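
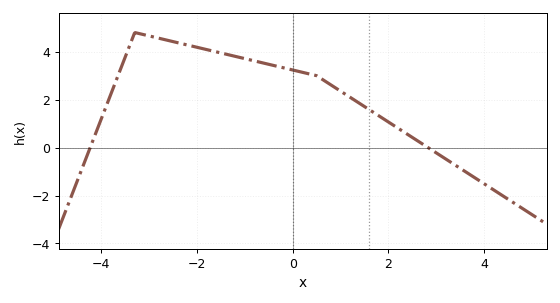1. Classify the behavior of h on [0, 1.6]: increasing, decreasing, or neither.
decreasing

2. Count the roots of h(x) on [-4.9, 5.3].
2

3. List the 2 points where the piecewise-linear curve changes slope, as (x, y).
(-3.3, 4.8); (0.5, 3)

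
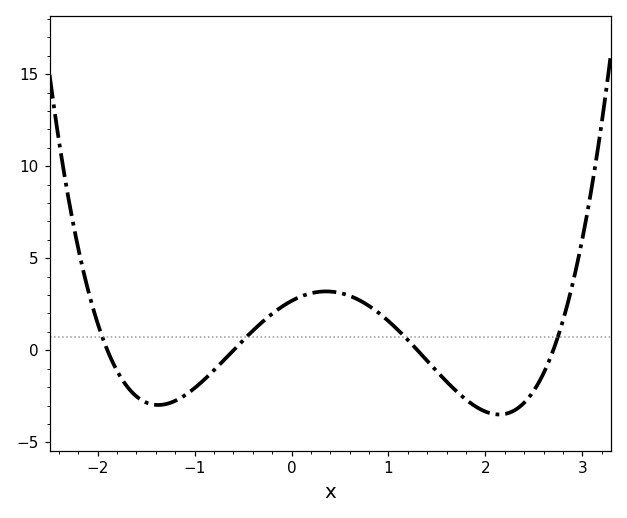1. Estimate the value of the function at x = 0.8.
2.41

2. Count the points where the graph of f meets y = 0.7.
4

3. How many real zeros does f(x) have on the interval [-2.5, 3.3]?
4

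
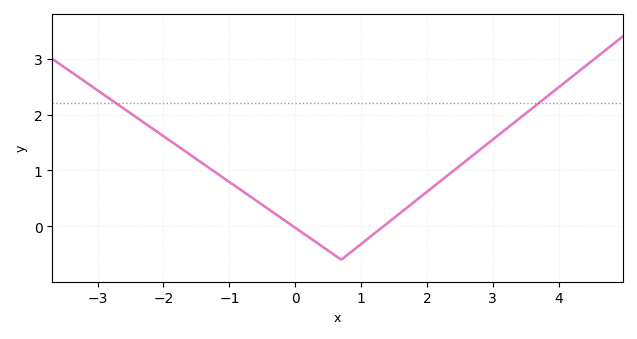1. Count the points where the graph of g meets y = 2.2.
2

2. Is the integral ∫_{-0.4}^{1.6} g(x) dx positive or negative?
negative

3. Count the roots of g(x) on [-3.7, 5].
2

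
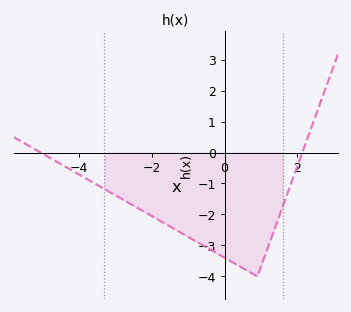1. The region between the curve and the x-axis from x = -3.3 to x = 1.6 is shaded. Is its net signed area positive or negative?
negative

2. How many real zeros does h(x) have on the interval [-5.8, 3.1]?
2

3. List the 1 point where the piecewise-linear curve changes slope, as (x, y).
(0.9, -4)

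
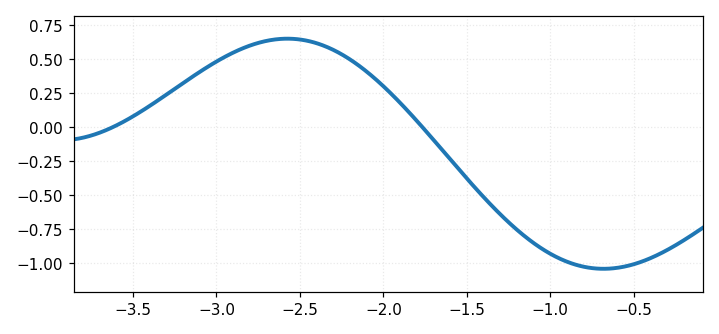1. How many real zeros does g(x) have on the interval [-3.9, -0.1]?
2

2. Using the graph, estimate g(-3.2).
0.324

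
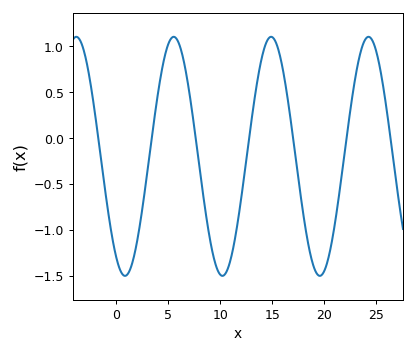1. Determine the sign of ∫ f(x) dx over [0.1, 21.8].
negative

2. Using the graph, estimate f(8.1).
-0.4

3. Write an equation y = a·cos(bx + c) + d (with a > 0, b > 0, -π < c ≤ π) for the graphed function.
y = 1.3cos(0.67x + 2.6) - 0.2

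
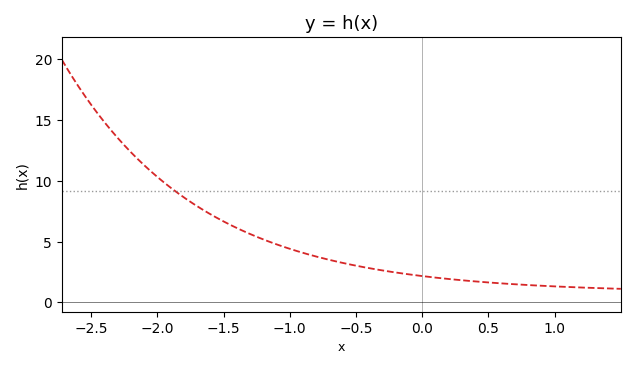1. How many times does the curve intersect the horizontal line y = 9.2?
1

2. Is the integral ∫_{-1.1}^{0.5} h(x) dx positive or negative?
positive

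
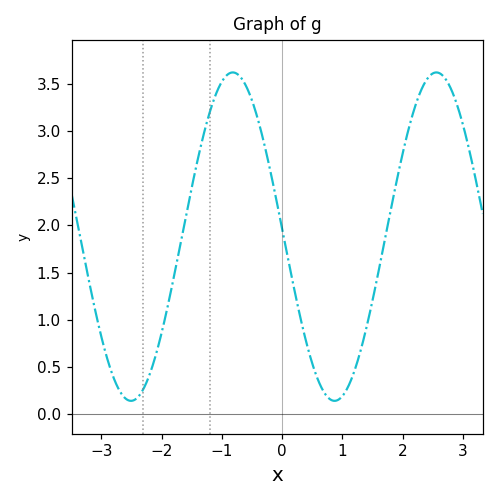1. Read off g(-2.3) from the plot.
0.267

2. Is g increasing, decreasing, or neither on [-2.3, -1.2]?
increasing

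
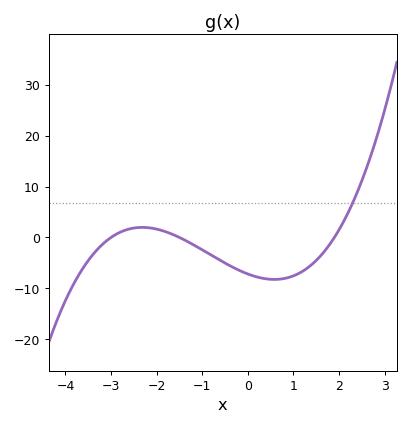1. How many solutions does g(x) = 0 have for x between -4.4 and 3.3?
3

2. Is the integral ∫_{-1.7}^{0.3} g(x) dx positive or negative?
negative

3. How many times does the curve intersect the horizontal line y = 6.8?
1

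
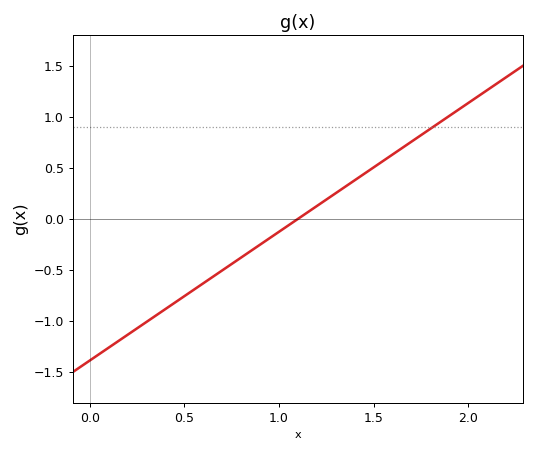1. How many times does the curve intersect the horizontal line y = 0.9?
1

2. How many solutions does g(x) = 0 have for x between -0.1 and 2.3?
1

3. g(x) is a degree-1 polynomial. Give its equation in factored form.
y = 1.26(x - 1.1)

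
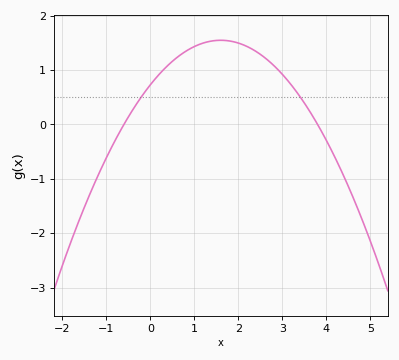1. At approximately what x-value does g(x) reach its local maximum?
1.6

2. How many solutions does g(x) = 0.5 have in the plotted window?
2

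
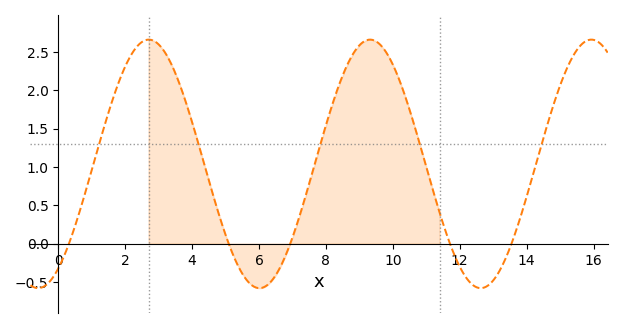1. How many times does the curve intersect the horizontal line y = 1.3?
5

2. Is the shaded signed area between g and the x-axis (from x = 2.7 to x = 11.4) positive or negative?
positive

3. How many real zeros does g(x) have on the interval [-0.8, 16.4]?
5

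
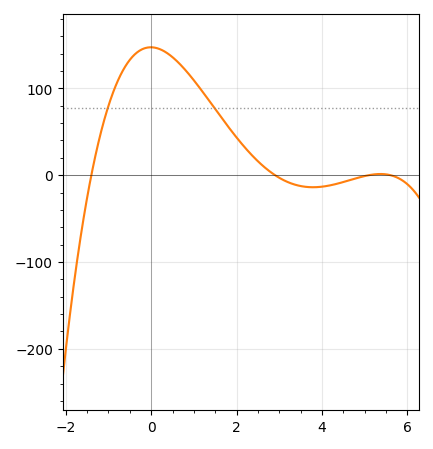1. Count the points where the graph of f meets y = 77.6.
2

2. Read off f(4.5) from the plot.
-10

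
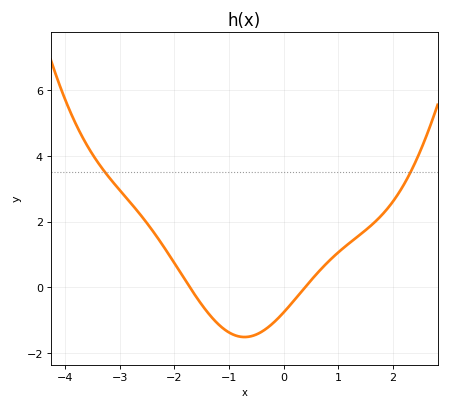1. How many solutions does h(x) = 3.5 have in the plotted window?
2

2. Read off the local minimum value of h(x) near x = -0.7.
-1.6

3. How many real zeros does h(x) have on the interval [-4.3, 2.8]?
2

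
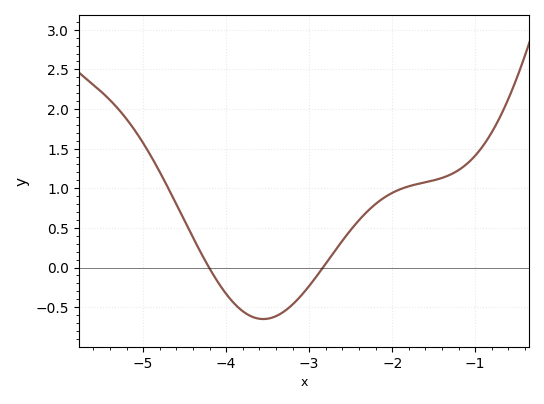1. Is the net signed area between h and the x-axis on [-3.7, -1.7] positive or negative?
positive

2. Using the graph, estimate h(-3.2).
-0.45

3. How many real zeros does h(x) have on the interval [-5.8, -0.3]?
2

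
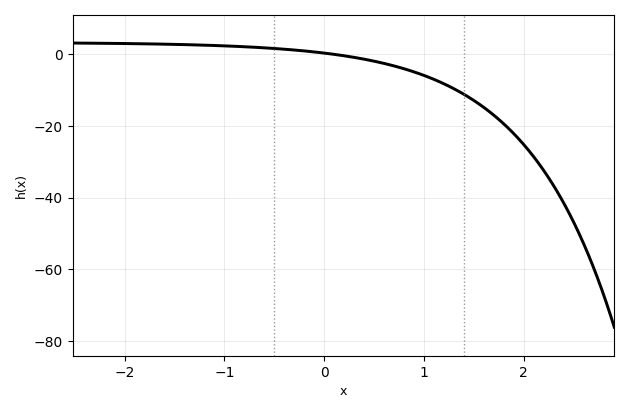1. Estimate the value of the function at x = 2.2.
-32.4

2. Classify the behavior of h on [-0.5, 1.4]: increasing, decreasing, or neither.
decreasing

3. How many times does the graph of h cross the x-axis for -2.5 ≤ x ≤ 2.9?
1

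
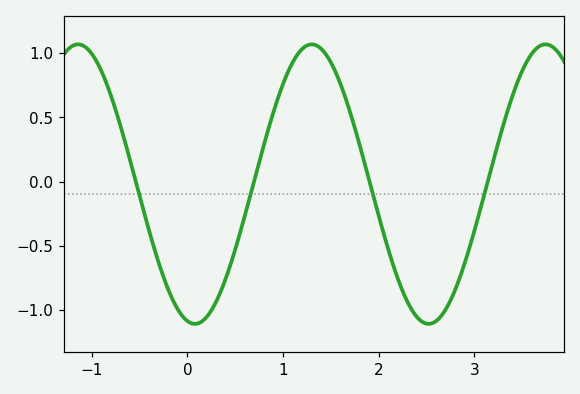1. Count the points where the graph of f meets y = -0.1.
4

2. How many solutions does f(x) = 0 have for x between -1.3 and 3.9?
4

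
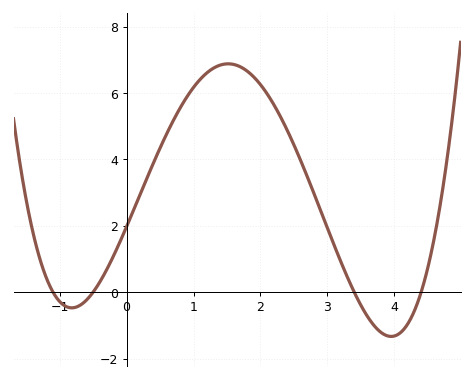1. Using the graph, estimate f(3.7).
-1.02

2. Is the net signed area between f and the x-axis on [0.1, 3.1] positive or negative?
positive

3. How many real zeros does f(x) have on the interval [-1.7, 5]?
4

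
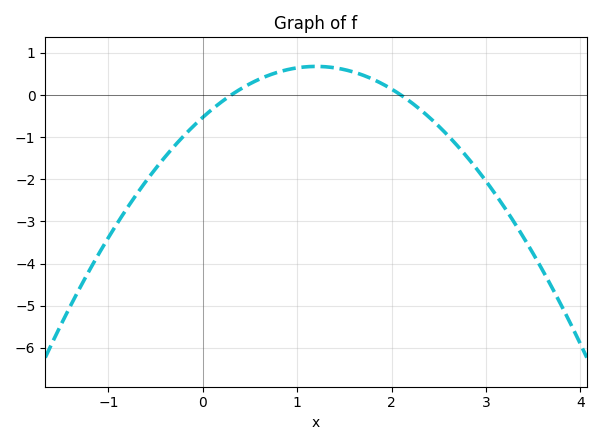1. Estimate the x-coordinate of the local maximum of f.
1.2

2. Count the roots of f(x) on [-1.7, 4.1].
2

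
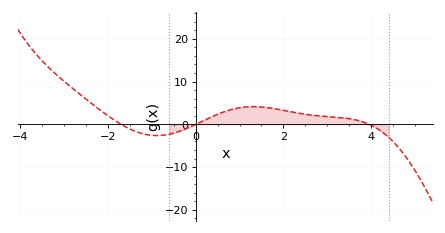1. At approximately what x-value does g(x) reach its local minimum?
-0.8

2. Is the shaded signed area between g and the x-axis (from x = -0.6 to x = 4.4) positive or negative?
positive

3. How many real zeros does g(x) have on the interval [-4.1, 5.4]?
3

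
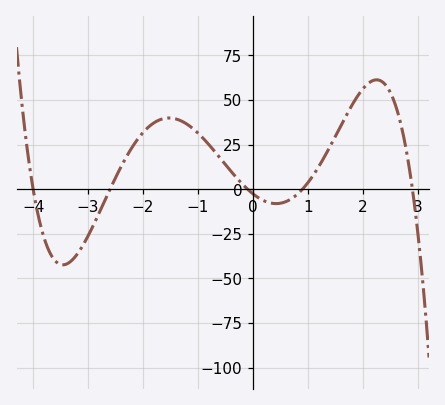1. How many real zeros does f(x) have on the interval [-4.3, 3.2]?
5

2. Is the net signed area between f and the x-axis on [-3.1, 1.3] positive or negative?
positive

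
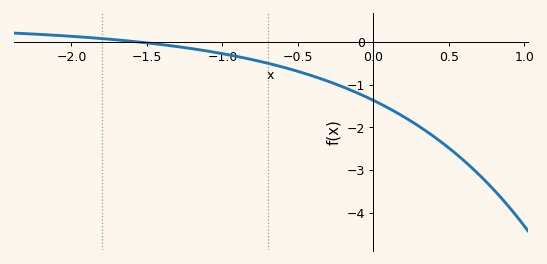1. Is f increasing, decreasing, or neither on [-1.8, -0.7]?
decreasing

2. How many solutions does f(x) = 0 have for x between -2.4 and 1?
1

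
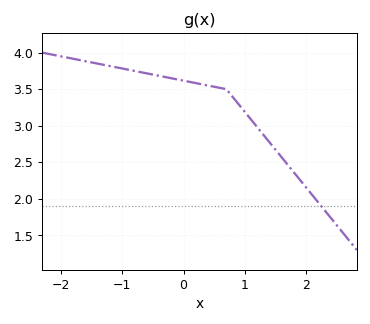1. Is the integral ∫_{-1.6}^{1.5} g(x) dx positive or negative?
positive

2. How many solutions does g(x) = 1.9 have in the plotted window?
1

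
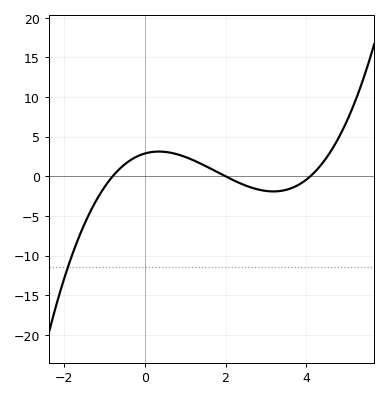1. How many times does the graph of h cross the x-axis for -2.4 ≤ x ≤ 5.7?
3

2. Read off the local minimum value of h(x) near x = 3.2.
-2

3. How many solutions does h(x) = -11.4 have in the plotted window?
1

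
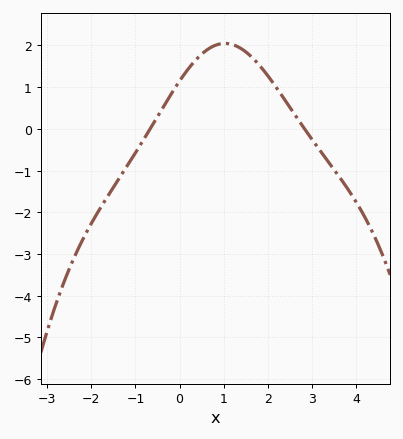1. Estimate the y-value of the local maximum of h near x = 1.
2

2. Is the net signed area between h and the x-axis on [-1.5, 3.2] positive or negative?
positive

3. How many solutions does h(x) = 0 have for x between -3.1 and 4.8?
2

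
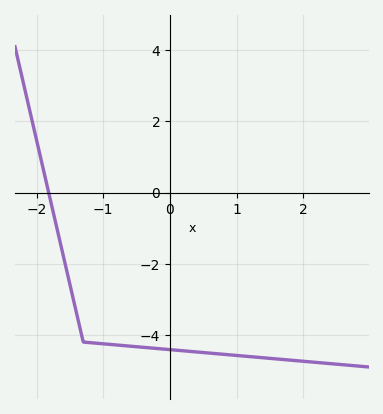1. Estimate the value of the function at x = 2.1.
-4.8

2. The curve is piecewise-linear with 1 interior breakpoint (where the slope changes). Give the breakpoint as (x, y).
(-1.3, -4.2)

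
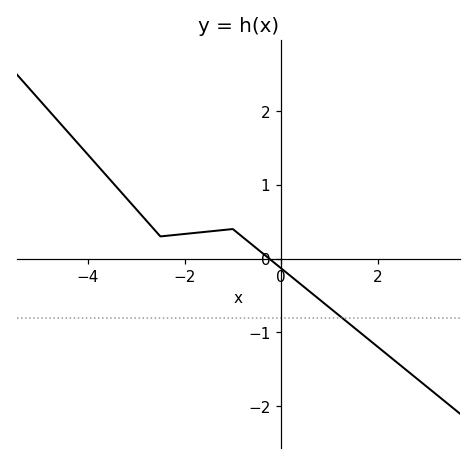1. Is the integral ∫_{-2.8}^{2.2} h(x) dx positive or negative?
negative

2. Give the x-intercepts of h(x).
-0.248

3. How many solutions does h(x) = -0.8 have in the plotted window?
1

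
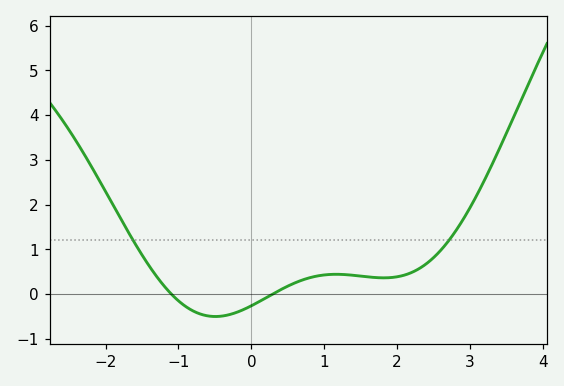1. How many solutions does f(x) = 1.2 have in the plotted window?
2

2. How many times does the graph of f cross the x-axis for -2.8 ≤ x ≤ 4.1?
2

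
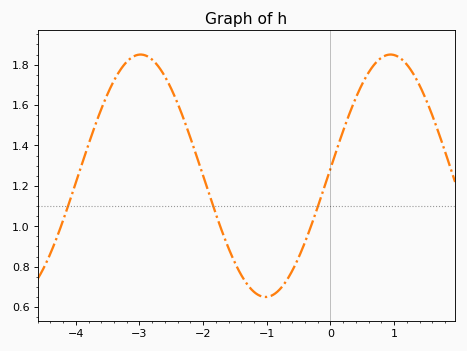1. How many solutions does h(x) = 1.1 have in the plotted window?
3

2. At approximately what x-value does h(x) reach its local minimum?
-1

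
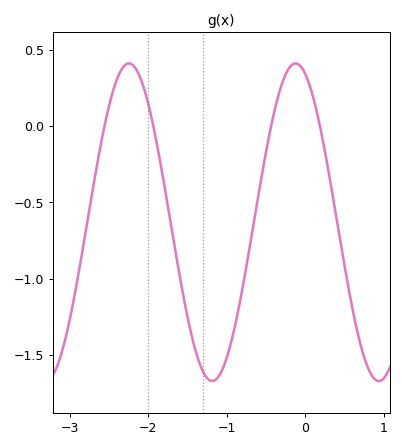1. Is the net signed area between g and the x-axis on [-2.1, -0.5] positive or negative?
negative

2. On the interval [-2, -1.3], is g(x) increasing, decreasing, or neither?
decreasing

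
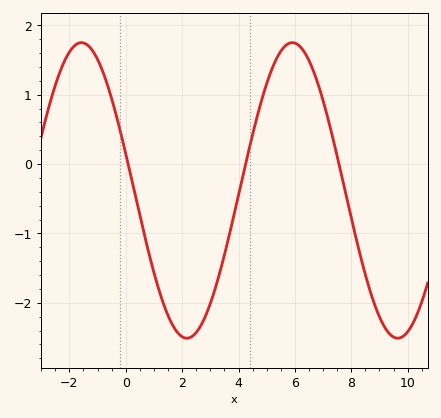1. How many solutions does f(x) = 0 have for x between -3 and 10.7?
3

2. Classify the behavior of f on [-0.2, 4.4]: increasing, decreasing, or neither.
neither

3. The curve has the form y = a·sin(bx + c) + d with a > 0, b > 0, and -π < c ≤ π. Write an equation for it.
y = 2.13sin(0.84x + 2.89) - 0.38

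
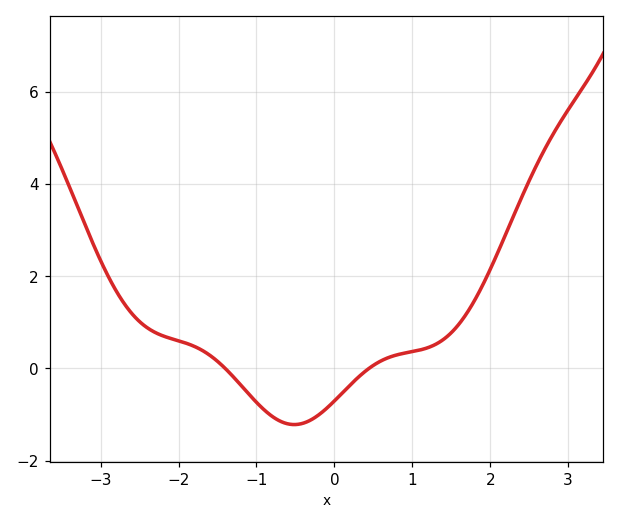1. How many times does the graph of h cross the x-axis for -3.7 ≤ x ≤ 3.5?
2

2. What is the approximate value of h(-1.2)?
-0.4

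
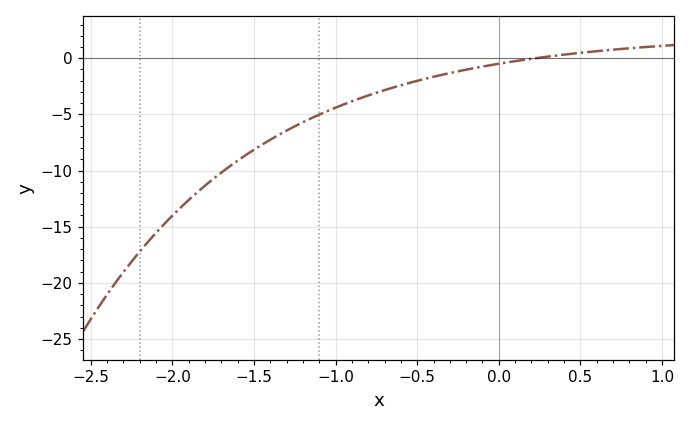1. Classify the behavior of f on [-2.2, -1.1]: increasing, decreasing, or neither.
increasing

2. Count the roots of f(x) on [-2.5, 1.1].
1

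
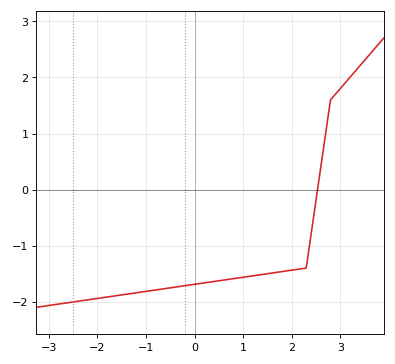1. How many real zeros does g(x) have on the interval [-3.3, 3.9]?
1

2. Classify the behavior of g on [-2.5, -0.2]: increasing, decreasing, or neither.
increasing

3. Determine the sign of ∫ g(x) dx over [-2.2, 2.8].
negative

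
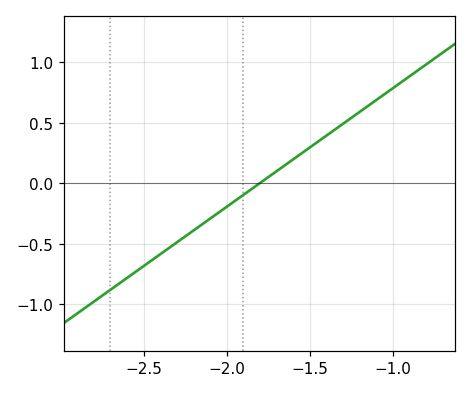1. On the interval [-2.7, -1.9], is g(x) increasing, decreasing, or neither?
increasing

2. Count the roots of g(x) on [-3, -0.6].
1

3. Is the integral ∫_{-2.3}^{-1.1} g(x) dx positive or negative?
positive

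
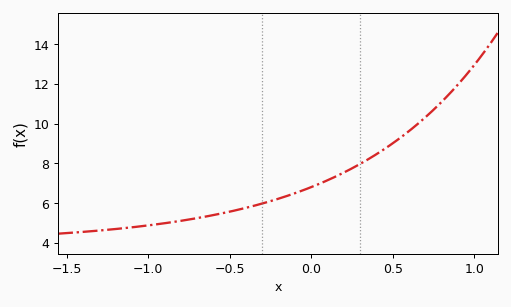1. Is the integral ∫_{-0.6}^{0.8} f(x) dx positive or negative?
positive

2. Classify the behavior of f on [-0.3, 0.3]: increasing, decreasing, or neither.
increasing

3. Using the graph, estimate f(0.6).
9.63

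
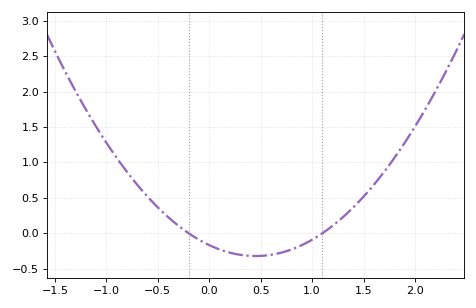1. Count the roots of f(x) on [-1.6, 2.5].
2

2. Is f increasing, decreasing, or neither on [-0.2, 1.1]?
neither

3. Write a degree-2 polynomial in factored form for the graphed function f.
y = 0.76(x + 0.2)(x - 1.1)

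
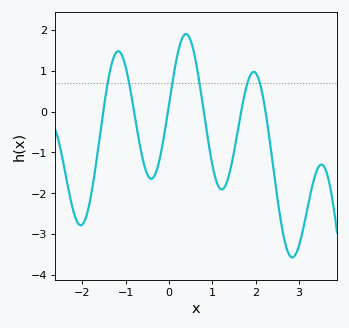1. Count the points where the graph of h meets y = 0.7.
6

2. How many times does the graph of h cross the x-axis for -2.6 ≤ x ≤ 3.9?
6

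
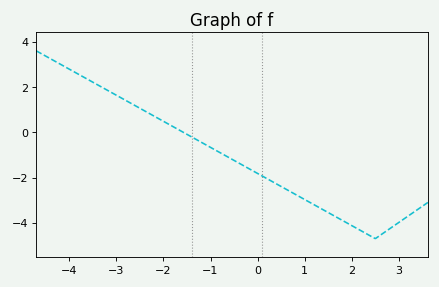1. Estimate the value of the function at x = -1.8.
0.2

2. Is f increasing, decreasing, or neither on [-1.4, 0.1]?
decreasing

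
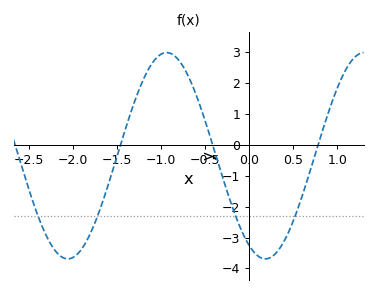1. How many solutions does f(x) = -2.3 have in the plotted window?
4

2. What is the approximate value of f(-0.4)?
-0.122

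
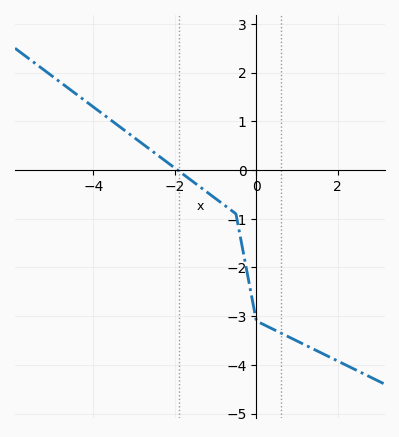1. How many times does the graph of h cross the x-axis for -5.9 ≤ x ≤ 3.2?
1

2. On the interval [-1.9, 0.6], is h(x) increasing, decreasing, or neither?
decreasing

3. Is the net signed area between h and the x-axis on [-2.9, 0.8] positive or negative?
negative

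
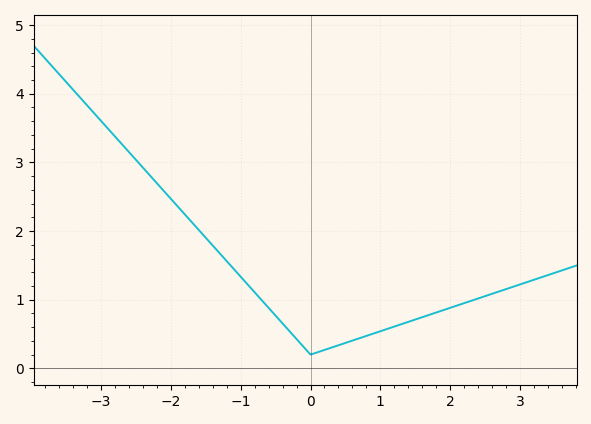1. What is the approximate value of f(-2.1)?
2.58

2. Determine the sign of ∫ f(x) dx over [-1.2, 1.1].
positive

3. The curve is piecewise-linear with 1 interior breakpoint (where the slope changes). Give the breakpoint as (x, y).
(0, 0.2)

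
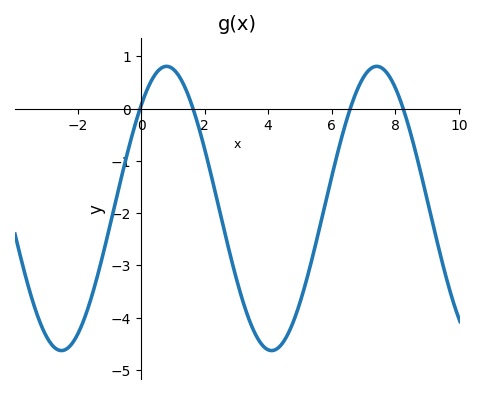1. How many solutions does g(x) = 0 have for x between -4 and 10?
4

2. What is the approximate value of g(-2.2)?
-4.5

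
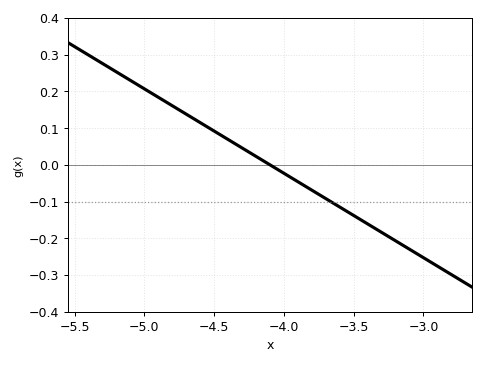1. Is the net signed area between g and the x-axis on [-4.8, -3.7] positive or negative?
positive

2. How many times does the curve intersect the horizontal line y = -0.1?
1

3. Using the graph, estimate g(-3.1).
-0.23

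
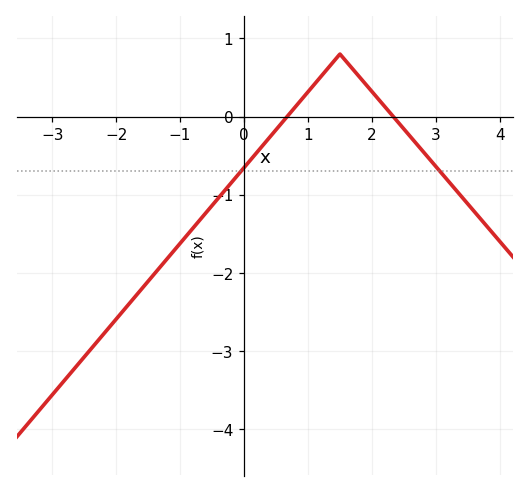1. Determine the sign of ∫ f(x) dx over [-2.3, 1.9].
negative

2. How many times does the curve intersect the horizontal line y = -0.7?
2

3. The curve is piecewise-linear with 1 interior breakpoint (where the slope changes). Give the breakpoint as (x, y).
(1.5, 0.8)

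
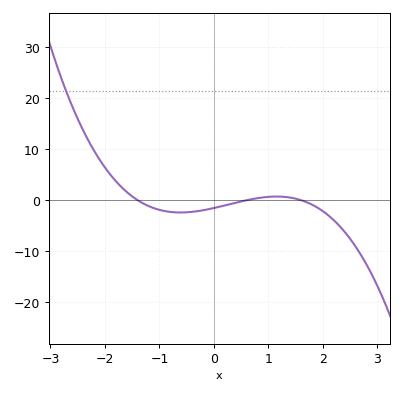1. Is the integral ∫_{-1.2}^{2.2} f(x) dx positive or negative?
negative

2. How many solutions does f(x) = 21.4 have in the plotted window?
1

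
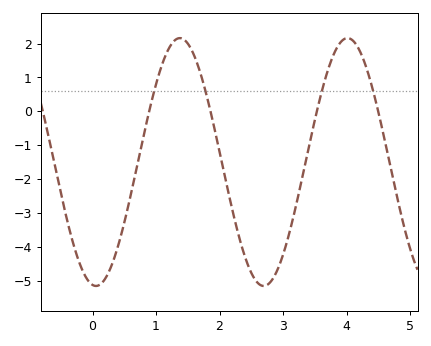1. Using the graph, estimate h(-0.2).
-4.51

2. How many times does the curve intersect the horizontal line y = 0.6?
4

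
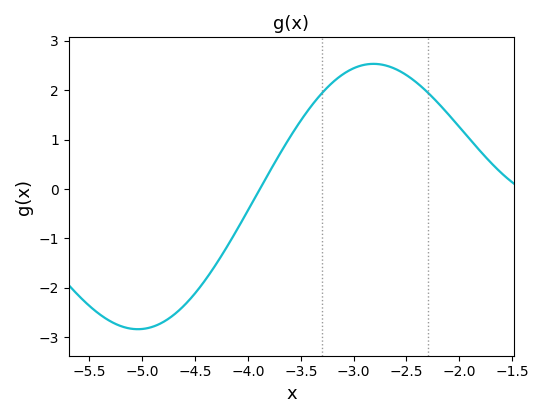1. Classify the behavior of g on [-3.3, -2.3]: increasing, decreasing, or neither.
neither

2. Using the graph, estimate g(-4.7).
-2.54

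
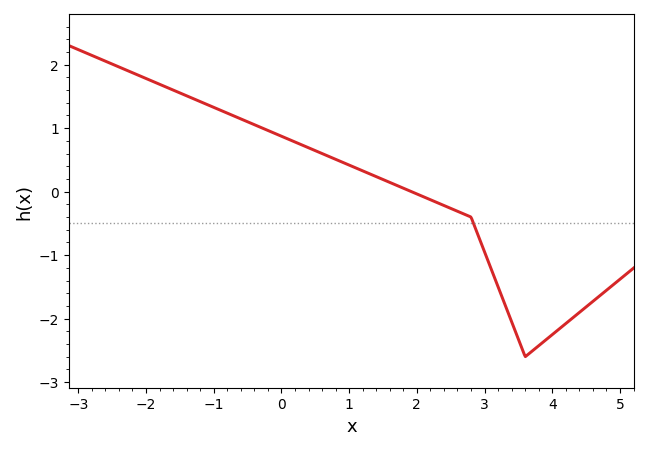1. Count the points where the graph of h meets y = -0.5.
1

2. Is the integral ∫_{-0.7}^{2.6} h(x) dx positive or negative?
positive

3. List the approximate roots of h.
2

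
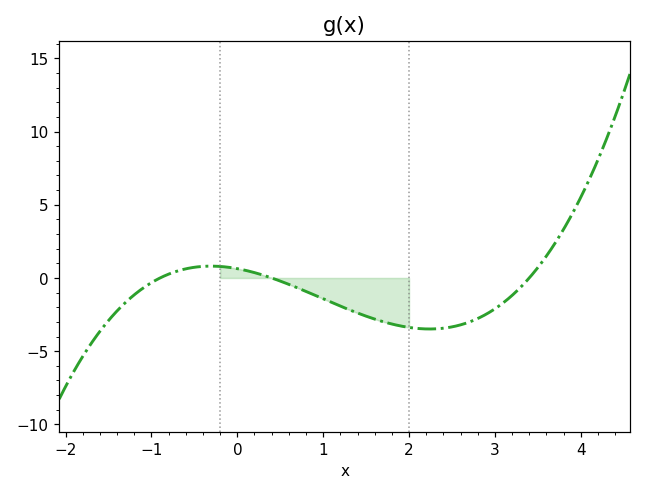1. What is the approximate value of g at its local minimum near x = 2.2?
-3.5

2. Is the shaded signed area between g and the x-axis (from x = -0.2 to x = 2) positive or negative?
negative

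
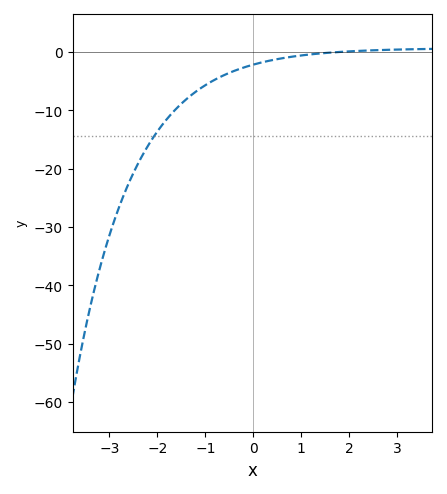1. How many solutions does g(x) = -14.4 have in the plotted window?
1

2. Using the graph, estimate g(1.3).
-0.317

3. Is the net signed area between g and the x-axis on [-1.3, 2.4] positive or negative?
negative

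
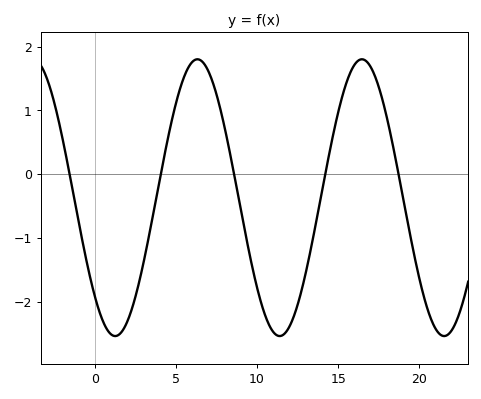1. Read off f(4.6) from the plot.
0.7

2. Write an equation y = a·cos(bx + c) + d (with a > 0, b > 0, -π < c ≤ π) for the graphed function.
y = 2.17cos(0.62x + 2.4) - 0.37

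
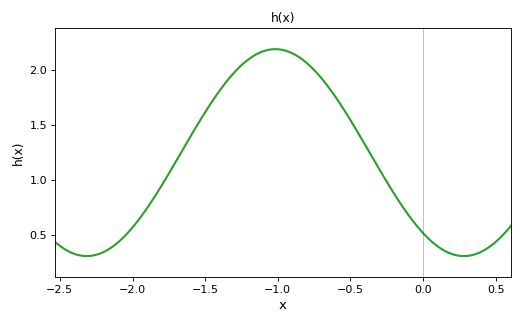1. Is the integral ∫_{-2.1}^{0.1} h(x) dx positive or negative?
positive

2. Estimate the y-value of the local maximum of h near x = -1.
2.2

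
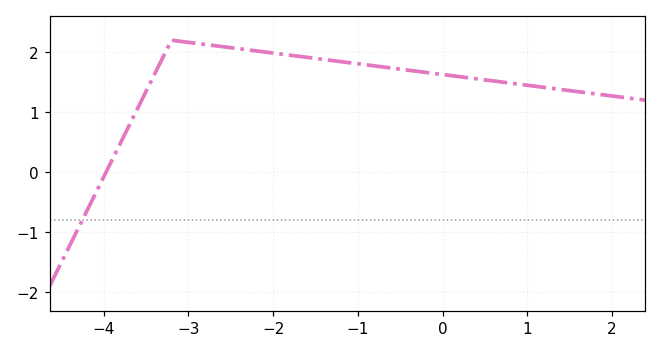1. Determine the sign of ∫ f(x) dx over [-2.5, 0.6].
positive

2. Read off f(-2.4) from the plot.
2.1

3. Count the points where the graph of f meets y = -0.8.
1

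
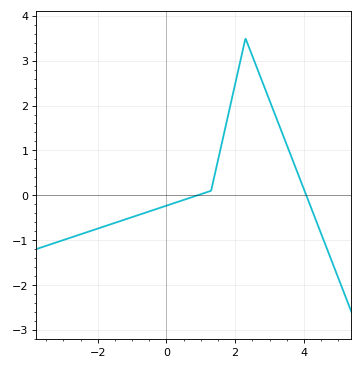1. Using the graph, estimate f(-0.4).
-0.3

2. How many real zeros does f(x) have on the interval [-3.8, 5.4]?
2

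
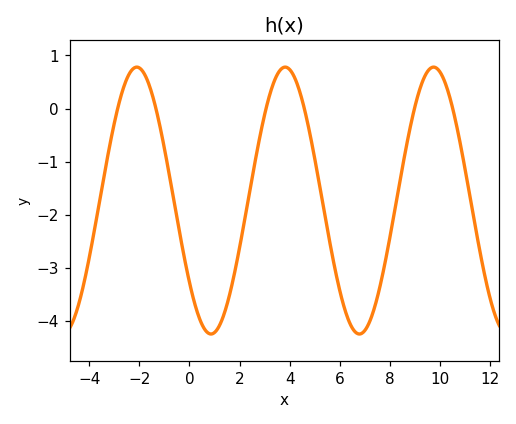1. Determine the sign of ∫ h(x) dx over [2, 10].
negative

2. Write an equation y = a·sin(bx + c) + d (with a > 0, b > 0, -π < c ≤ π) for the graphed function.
y = 2.51sin(1.1x - 2.5) - 1.73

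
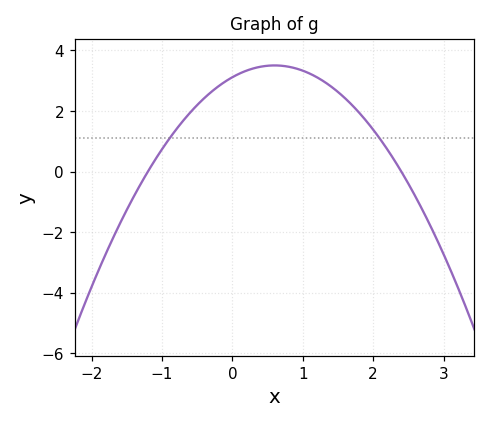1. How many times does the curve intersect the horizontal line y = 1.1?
2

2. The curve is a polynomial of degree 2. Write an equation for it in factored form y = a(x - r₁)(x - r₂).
y = -1.08(x + 1.2)(x - 2.4)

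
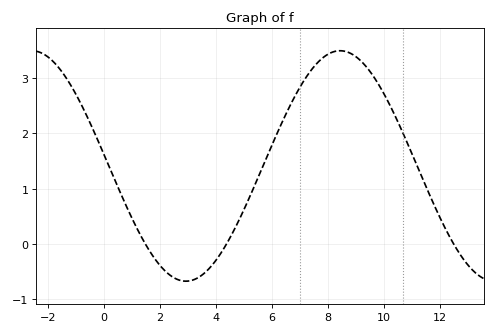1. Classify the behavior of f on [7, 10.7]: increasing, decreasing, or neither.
neither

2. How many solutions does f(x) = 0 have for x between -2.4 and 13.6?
3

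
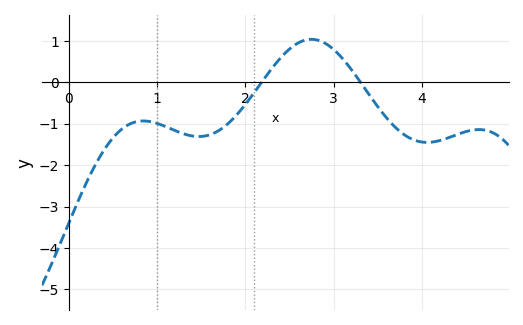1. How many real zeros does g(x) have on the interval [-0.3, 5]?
2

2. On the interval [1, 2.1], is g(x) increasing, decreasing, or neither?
neither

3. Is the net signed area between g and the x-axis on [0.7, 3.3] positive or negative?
negative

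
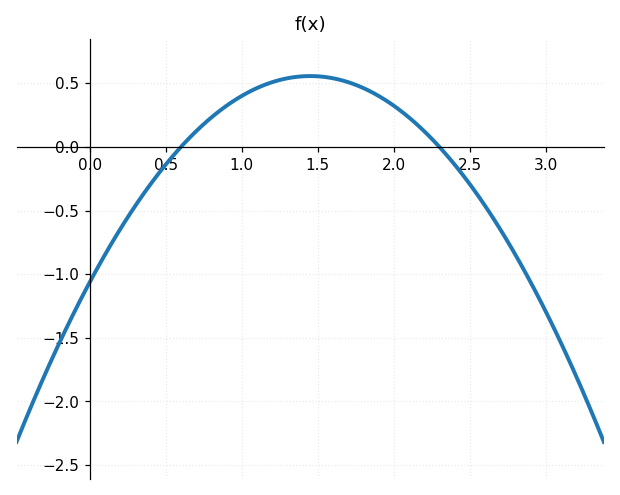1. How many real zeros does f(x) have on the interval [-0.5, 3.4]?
2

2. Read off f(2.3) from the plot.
0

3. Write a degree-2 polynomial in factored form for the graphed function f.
y = -0.77(x - 0.6)(x - 2.3)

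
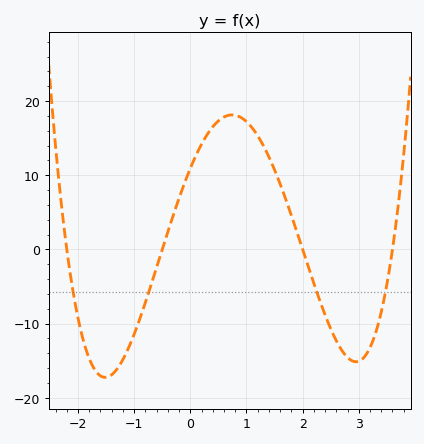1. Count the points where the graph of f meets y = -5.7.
4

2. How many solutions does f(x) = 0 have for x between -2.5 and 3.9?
4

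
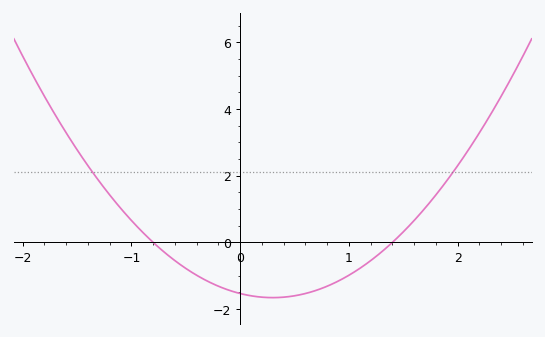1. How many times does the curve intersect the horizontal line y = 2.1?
2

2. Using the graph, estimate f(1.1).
-0.781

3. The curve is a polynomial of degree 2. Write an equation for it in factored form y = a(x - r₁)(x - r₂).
y = 1.37(x + 0.8)(x - 1.4)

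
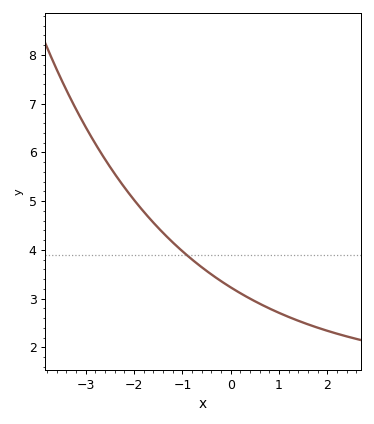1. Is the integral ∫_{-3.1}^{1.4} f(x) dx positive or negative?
positive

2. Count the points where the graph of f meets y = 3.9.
1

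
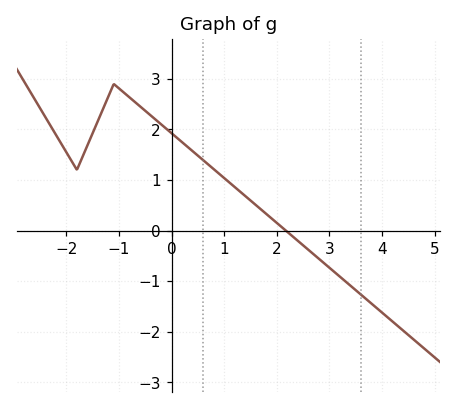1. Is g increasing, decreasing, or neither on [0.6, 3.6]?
decreasing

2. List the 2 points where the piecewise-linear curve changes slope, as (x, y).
(-1.8, 1.2); (-1.1, 2.9)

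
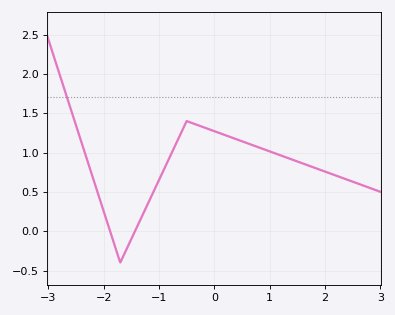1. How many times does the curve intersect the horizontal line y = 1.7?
1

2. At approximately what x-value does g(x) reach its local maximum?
-0.5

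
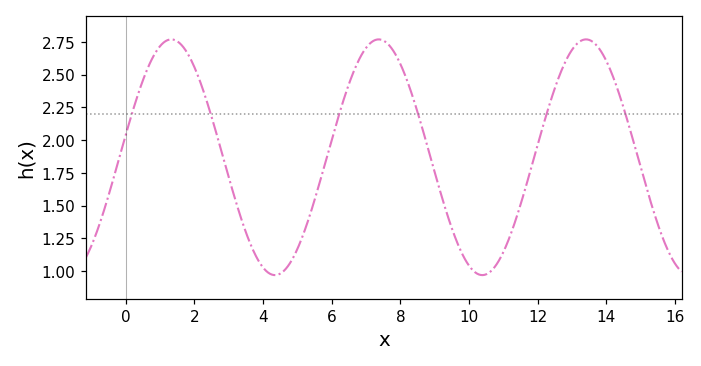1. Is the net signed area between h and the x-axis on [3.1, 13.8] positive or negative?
positive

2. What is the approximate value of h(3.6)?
1.23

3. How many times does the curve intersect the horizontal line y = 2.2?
6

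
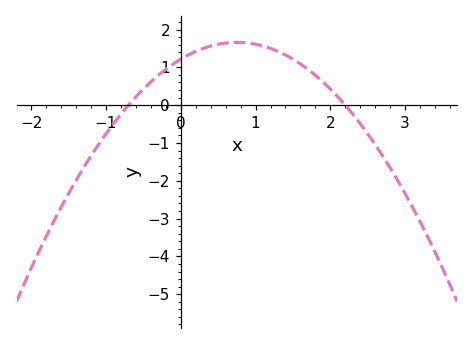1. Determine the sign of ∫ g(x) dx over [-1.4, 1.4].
positive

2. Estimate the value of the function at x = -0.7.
0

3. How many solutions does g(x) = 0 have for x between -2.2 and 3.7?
2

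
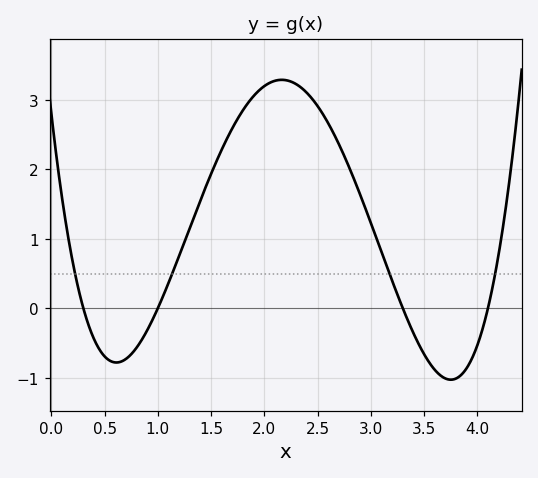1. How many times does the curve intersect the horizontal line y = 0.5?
4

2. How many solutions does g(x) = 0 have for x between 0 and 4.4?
4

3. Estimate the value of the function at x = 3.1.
0.8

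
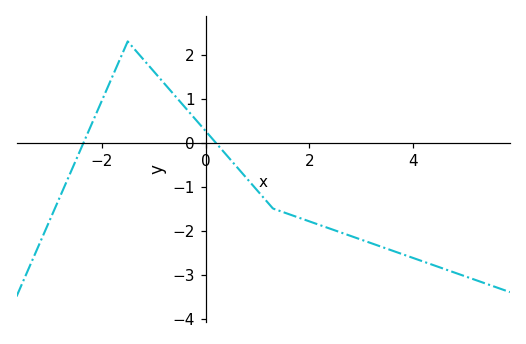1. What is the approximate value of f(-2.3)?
0.136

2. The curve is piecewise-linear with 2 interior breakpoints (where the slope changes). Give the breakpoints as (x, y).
(-1.5, 2.3); (1.3, -1.5)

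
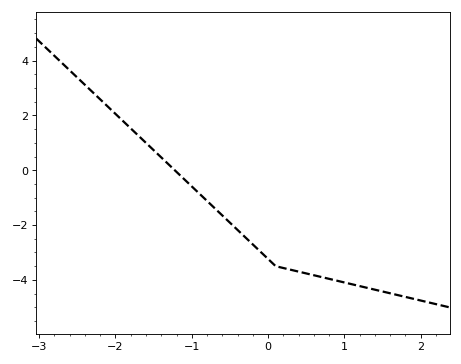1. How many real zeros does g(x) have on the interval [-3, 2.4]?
1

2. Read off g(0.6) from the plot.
-3.83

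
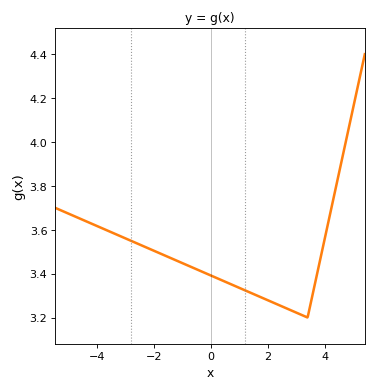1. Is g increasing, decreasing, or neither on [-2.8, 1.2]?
decreasing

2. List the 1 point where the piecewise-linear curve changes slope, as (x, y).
(3.4, 3.2)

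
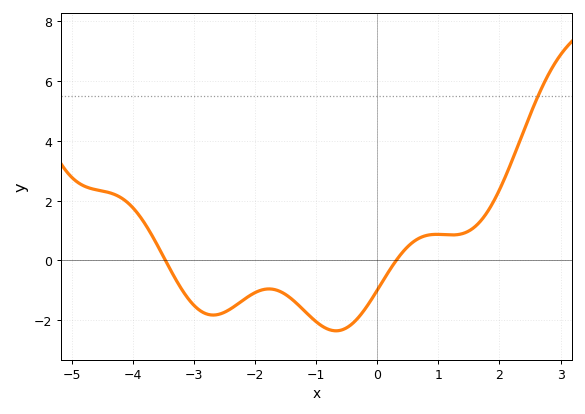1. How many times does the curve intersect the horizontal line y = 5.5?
1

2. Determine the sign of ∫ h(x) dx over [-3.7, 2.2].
negative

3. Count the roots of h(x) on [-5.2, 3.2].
2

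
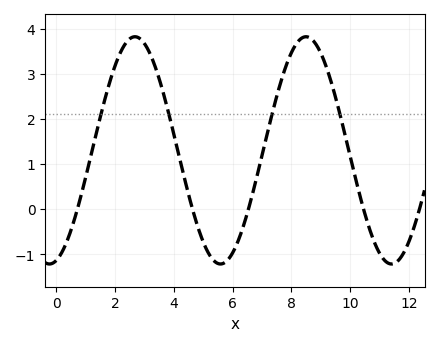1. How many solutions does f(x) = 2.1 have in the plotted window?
4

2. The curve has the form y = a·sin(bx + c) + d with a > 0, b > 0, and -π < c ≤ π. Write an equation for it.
y = 2.52sin(1.08x - 1.32) + 1.3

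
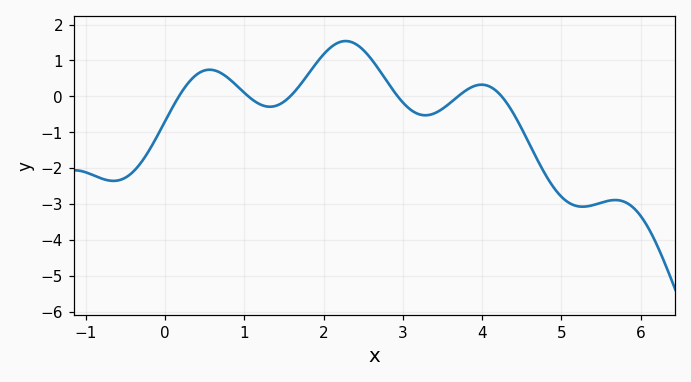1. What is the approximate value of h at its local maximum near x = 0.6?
0.7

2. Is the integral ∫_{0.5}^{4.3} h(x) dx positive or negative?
positive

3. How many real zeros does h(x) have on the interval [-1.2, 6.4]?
6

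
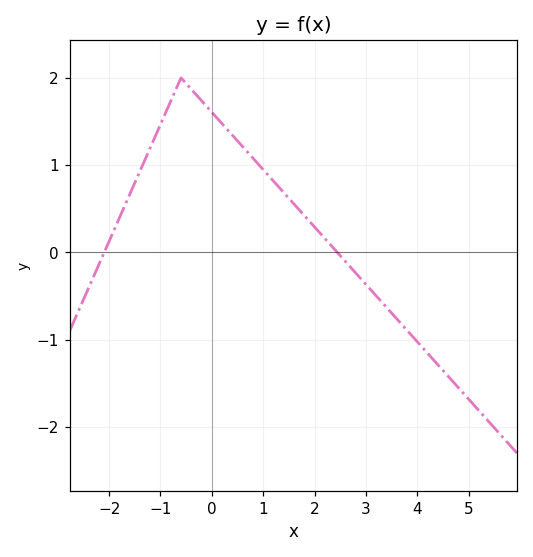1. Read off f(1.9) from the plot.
0.4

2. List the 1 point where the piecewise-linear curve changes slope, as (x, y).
(-0.6, 2)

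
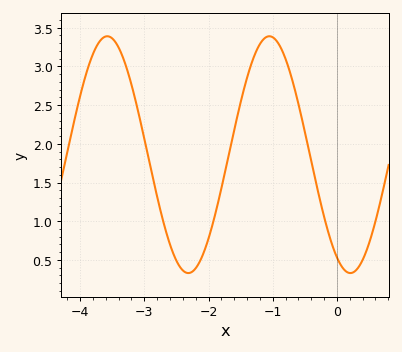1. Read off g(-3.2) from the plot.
2.75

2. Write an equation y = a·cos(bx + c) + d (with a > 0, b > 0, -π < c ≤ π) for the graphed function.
y = 1.53cos(2.5x + 2.6) + 1.86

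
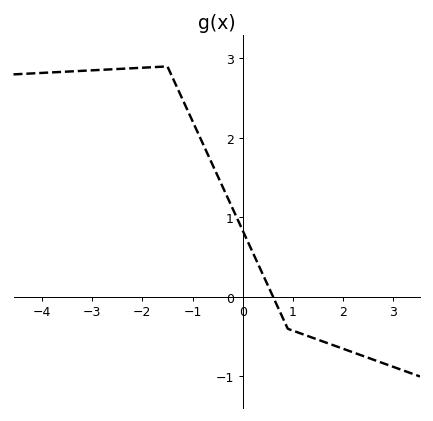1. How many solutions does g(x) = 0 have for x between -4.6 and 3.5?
1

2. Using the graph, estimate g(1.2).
-0.468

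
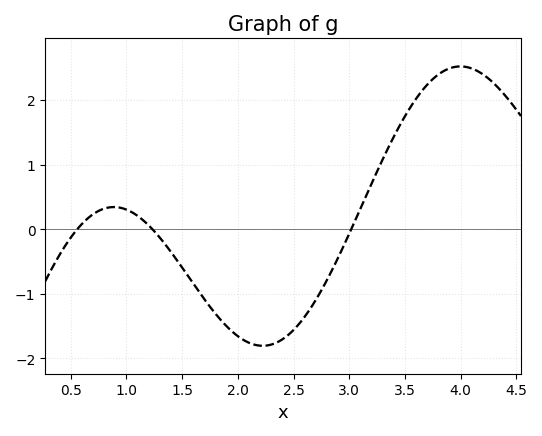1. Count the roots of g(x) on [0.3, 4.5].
3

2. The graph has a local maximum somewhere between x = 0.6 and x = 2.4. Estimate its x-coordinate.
0.9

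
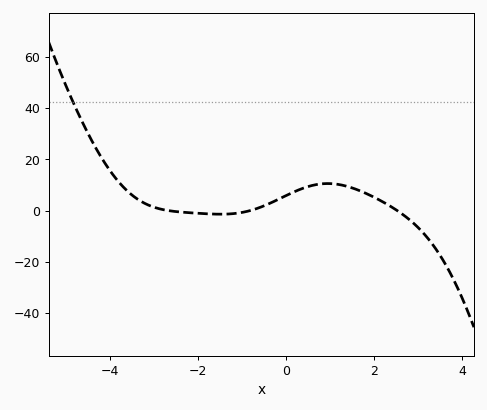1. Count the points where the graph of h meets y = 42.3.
1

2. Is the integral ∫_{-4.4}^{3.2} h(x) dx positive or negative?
positive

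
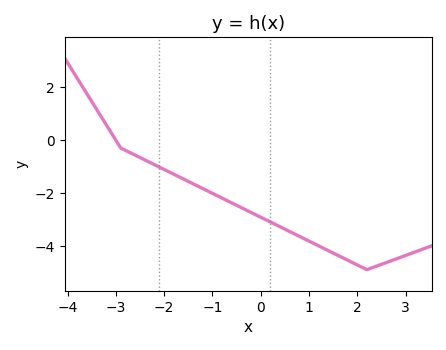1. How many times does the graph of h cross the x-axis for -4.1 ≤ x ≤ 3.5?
1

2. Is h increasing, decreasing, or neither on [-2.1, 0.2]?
decreasing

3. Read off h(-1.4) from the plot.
-1.6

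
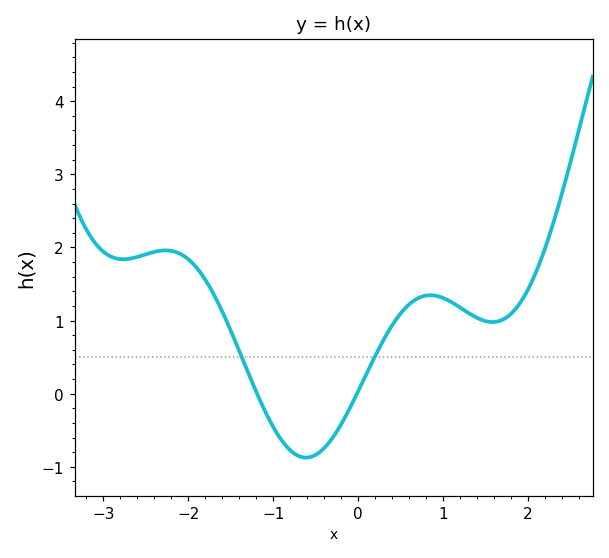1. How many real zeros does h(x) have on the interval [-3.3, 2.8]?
2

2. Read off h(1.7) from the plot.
1.01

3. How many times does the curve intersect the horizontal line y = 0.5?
2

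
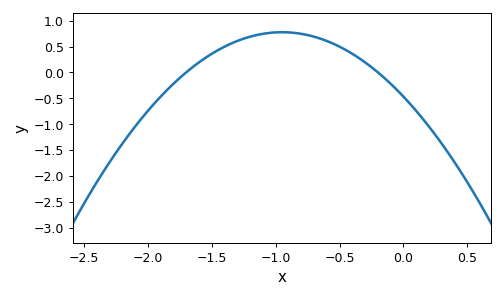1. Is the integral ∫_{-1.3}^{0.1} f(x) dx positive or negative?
positive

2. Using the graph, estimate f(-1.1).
0.745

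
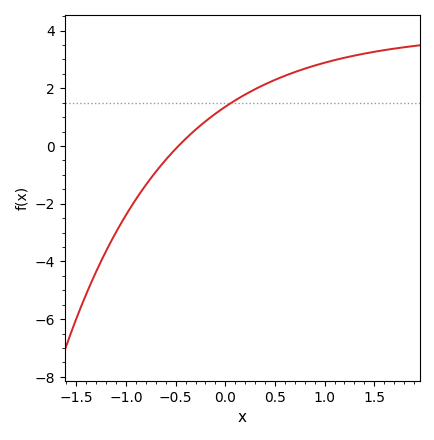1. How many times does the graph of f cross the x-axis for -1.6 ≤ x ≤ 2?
1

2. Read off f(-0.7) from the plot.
-0.895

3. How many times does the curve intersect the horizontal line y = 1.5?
1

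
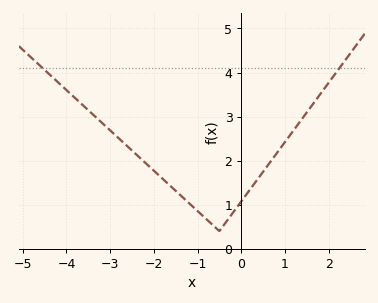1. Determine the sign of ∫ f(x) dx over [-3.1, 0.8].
positive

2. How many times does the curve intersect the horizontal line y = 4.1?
2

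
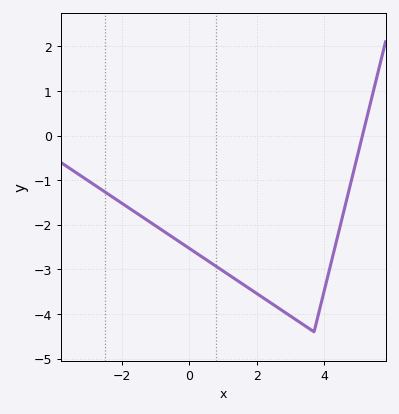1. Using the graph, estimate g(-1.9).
-1.6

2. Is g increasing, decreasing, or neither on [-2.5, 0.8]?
decreasing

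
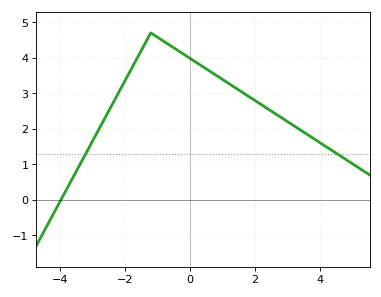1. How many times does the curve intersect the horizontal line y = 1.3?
2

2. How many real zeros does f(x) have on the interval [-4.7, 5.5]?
1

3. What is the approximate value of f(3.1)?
2.15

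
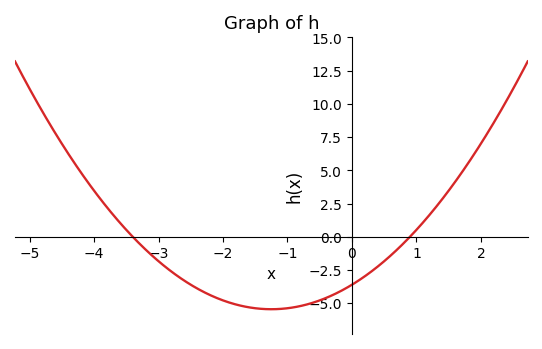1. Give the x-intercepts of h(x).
-3.4, 0.9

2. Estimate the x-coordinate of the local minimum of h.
-1.25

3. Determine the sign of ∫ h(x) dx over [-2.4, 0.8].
negative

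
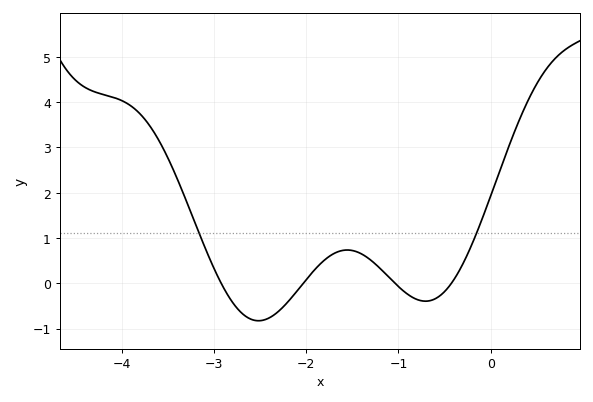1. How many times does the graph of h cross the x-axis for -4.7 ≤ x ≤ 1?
4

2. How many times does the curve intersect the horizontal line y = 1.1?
2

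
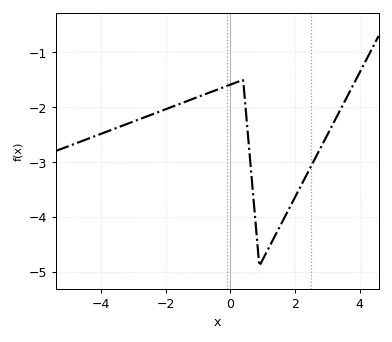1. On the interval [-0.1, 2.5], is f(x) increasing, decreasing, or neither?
neither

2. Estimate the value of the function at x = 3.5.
-1.9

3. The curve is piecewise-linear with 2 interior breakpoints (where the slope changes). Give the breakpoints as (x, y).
(0.4, -1.5); (0.9, -4.9)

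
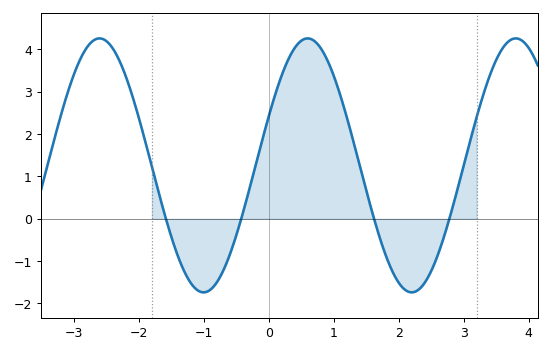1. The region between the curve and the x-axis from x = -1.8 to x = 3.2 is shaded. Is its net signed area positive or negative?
positive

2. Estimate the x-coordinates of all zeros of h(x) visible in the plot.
-1.6, -0.4, 1.6, 2.8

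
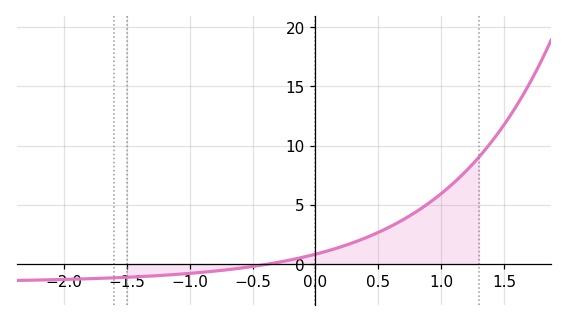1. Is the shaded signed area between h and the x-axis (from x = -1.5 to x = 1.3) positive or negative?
positive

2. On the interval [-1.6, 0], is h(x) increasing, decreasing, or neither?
increasing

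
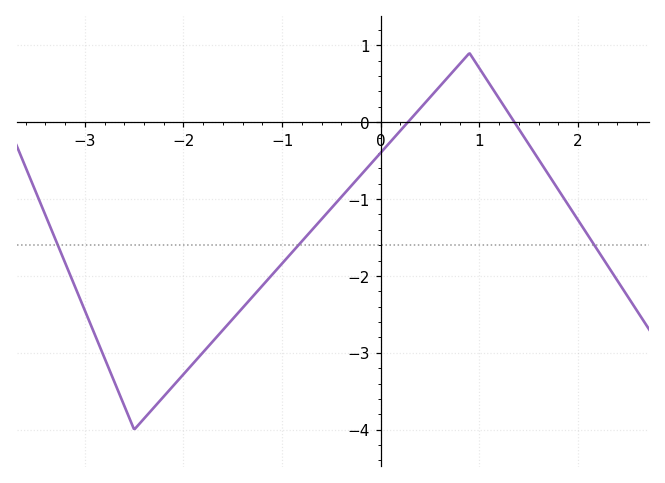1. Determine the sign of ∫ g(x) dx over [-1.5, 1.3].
negative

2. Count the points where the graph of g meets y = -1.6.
3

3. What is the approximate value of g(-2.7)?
-3.4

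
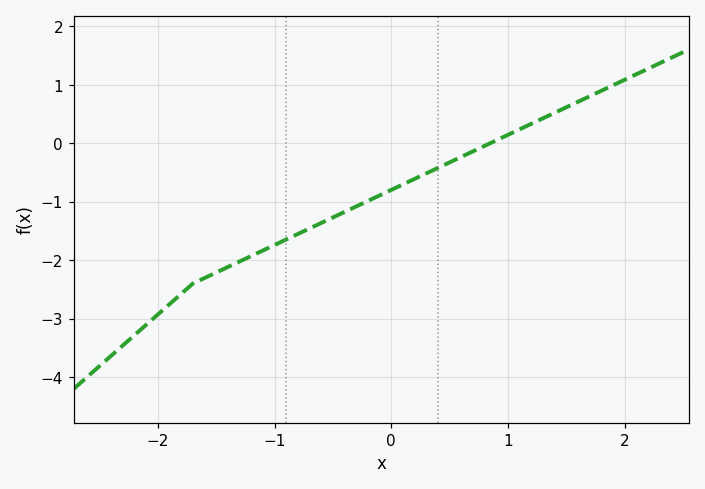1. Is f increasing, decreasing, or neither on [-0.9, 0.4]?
increasing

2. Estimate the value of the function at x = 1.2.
0.33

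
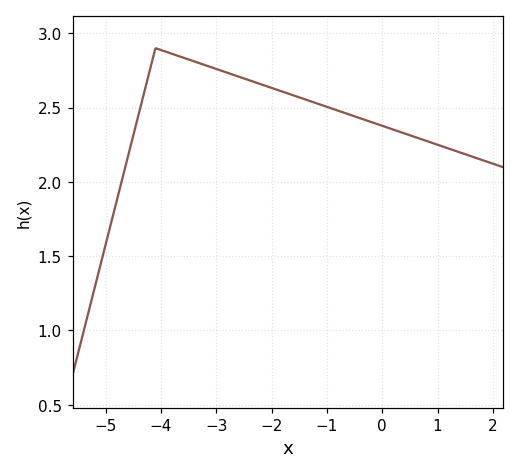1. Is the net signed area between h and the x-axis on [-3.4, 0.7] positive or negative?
positive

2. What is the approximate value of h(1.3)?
2.2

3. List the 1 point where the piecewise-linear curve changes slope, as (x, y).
(-4.1, 2.9)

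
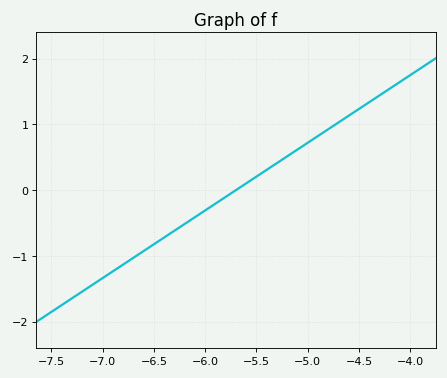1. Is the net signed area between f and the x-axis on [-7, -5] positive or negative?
negative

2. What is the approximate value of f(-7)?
-1.3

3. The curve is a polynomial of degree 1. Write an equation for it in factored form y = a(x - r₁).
y = 1.03(x + 5.7)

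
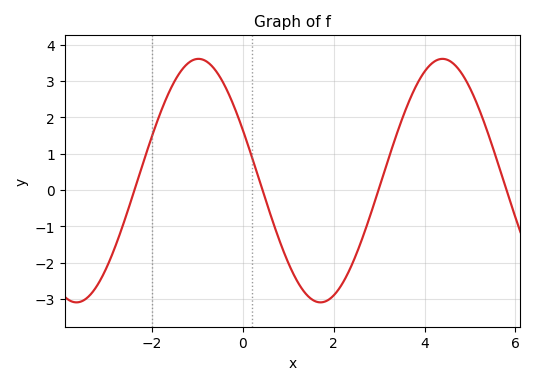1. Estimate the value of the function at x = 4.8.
3.2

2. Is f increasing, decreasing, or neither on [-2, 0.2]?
neither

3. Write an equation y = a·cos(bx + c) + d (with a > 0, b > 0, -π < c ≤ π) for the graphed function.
y = 3.35cos(1.2x + 1.1) + 0.26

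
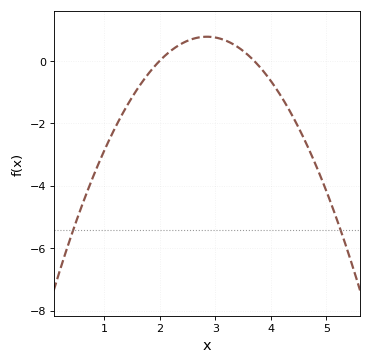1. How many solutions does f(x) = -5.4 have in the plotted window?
2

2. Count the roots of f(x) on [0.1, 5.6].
2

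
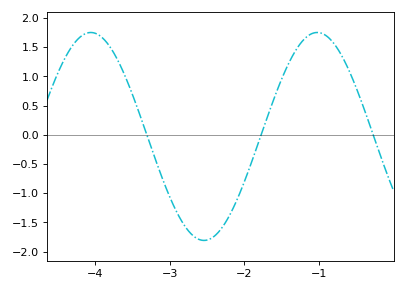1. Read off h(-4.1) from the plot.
1.74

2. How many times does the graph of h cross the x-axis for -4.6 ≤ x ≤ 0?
3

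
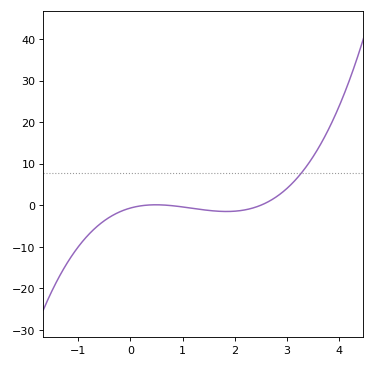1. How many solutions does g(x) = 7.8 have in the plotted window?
1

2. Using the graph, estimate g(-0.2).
-1.58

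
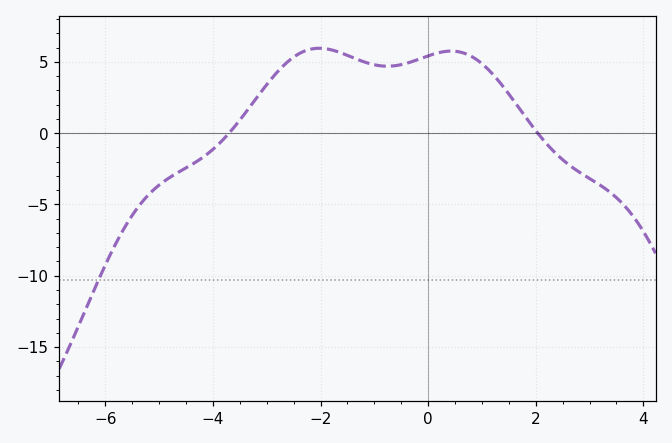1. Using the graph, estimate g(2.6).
-2.17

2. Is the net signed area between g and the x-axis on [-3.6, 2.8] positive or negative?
positive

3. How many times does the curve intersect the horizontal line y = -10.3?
1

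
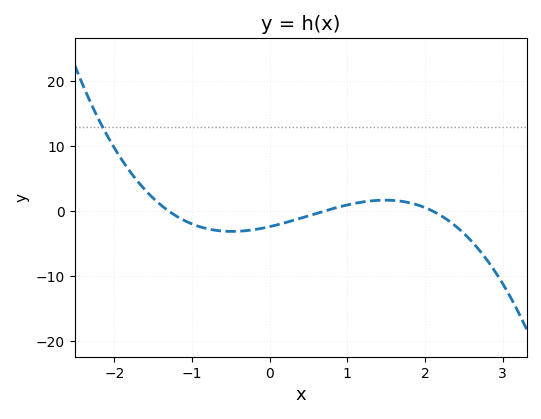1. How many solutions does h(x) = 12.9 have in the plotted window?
1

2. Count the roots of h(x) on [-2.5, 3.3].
3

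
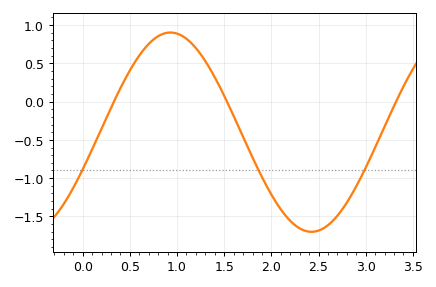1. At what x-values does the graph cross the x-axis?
0.331, 1.53, 3.32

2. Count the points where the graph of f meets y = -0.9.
3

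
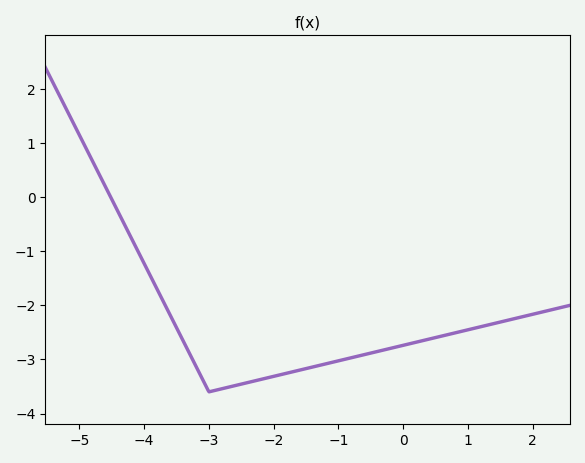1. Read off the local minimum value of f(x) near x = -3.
-3.6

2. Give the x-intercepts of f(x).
-4.6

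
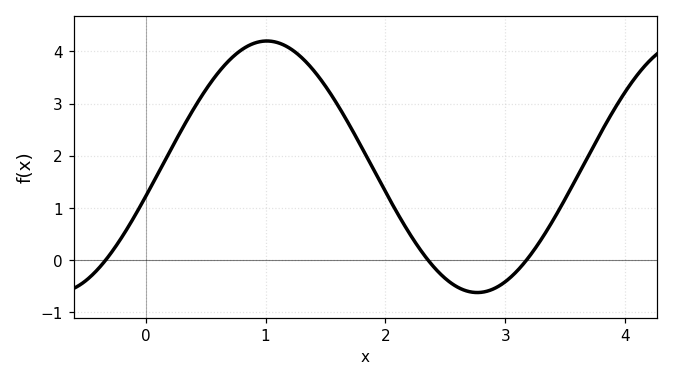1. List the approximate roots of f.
-0.3, 2.4, 3.2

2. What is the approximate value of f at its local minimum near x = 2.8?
-0.6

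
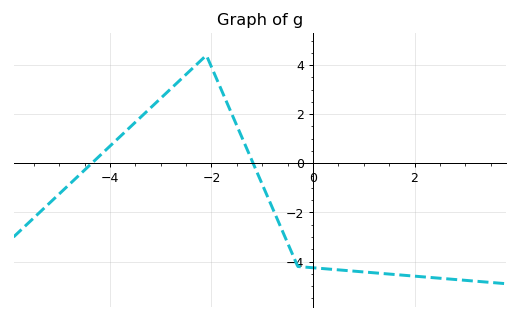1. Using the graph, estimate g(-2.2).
4.21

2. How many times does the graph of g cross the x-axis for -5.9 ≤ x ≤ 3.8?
2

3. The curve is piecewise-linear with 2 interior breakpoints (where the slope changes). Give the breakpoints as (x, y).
(-2.1, 4.4); (-0.3, -4.2)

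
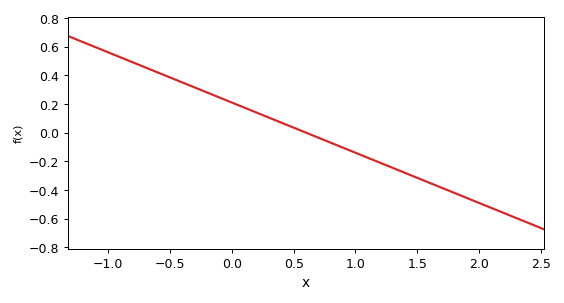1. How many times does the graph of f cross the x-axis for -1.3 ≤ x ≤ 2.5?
1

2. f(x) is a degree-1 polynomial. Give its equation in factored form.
y = -0.35(x - 0.6)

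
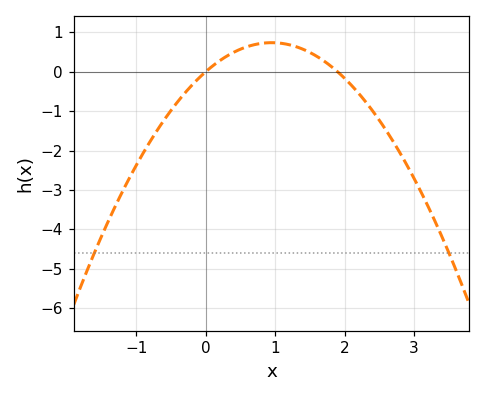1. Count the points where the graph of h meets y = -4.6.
2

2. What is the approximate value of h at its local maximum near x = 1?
0.74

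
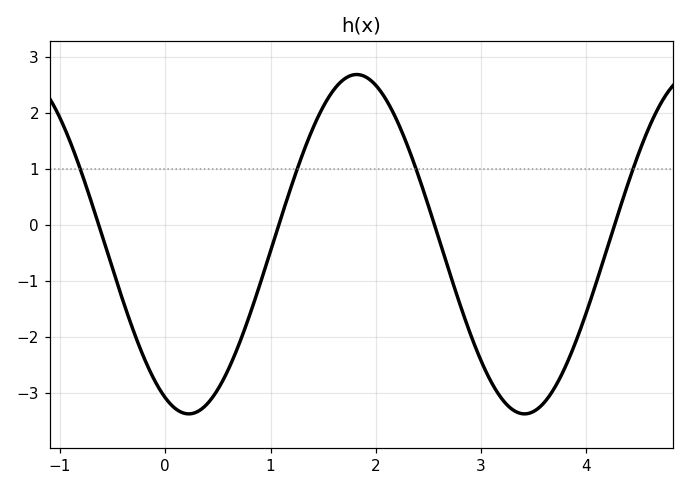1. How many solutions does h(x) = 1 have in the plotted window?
4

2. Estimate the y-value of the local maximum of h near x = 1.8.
2.68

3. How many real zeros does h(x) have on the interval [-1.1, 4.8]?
4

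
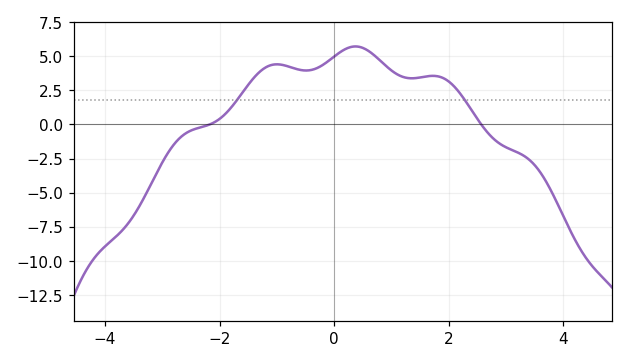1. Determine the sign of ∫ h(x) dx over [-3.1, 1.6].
positive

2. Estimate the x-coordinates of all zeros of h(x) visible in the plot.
-2.2, 2.6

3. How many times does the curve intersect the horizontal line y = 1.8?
2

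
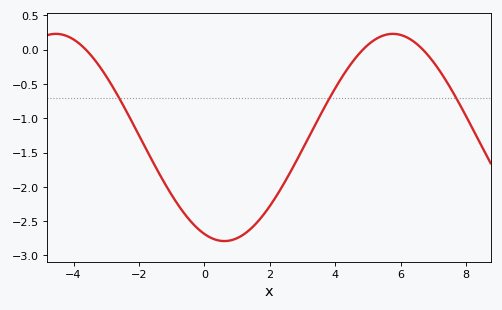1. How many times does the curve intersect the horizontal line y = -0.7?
3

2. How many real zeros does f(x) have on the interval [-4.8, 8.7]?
3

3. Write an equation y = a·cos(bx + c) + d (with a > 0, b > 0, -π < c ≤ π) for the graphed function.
y = 1.51cos(0.61x + 2.8) - 1.28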